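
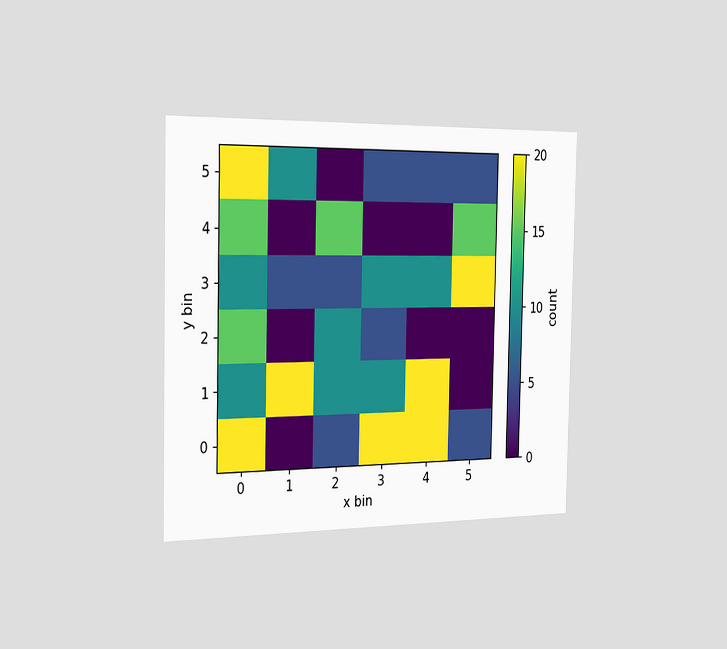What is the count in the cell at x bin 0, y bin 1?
10

The chart is viewed slightly from the left. Matching the cell (0, 1) against the colorbar gives 10.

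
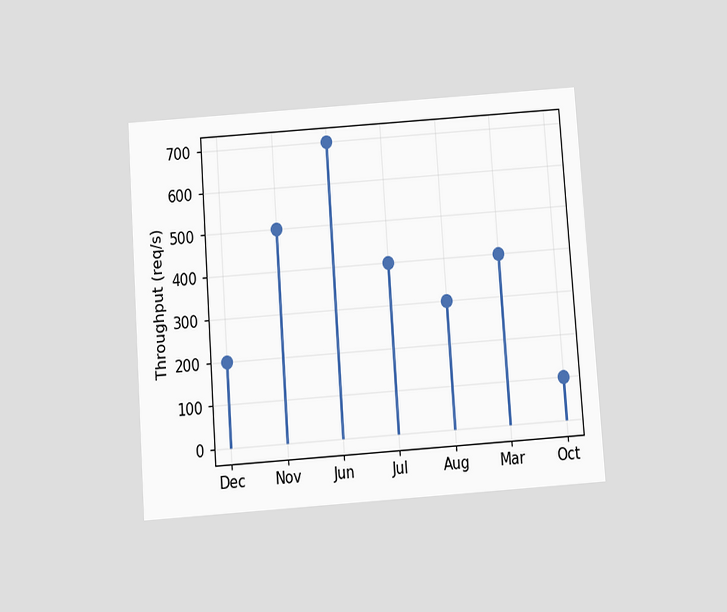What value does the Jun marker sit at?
The chart is tilted about 4° counter-clockwise and viewed slightly from below. The Jun marker sits at 700req/s.

700req/s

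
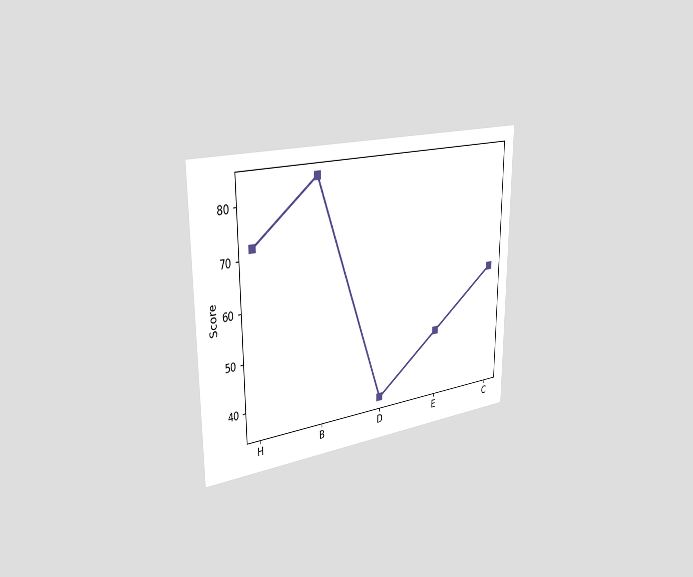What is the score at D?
The chart is viewed slightly from the left. At D, the line is at 36.

36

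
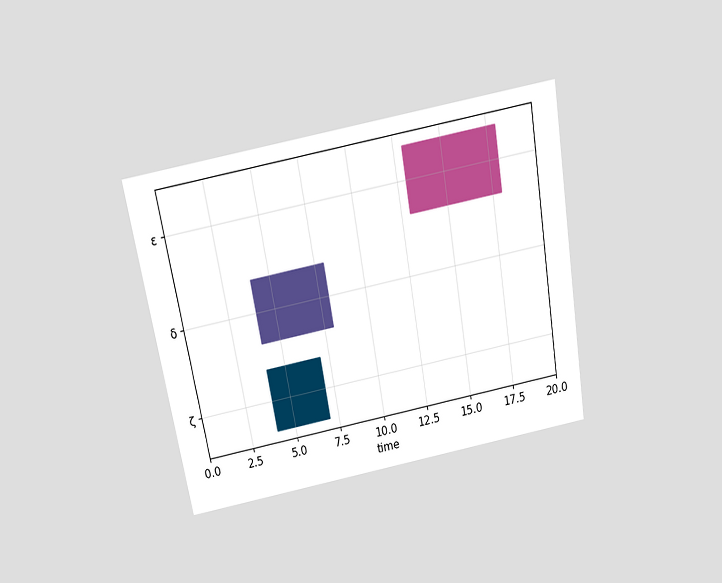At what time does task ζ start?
The chart is tilted about 10° counter-clockwise and viewed slightly from above. The ζ bar begins at t=4.

4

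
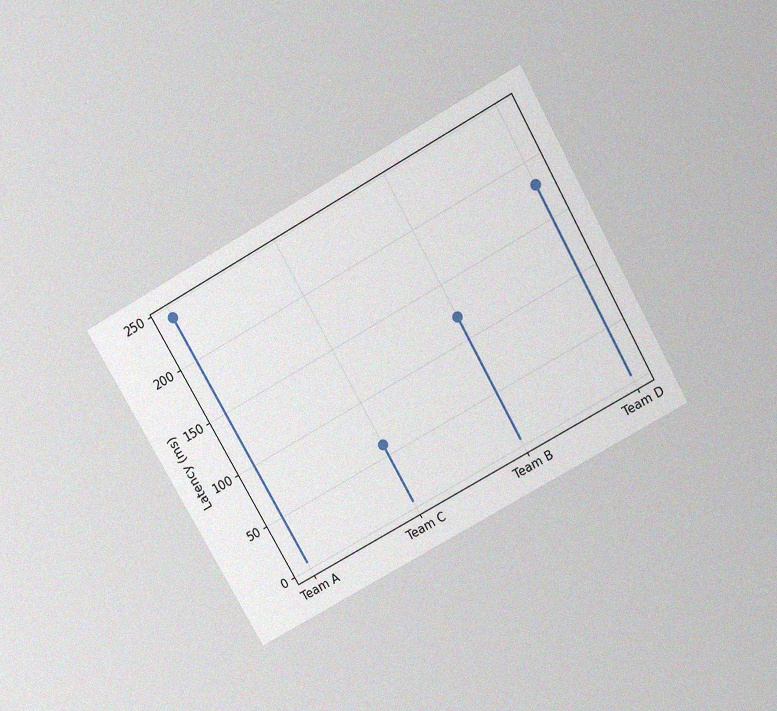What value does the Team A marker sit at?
The chart is tilted about 29° counter-clockwise and viewed slightly from above, with some photo noise. The Team A marker sits at 240ms.

240ms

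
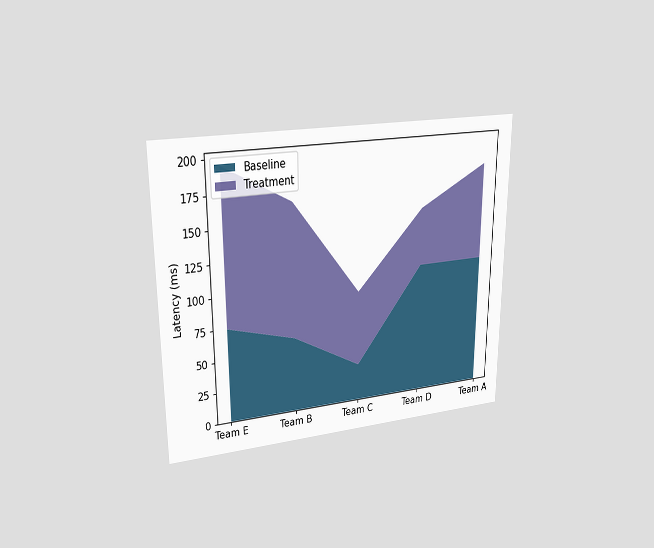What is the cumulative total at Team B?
The chart is viewed at a slight angle. The stacked total at Team B reaches 165ms.

165ms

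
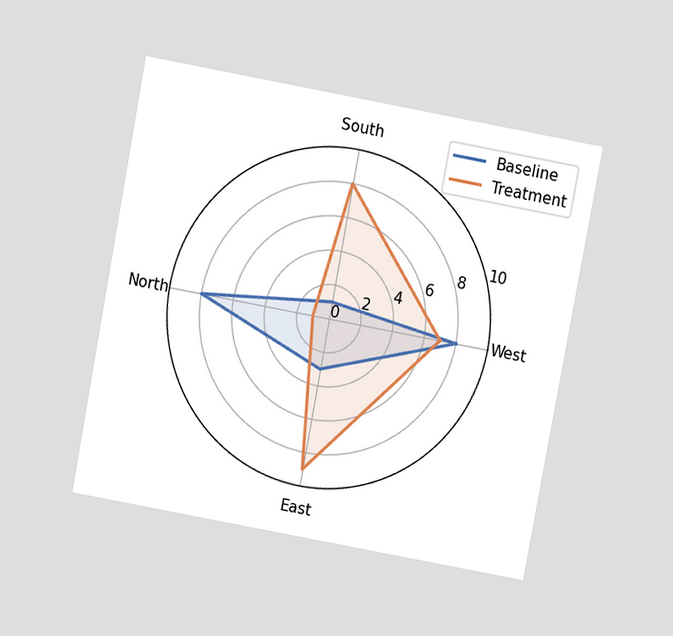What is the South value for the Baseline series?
The chart is tilted about 11° clockwise and viewed slightly from above. On the South axis, Baseline reaches 1.

1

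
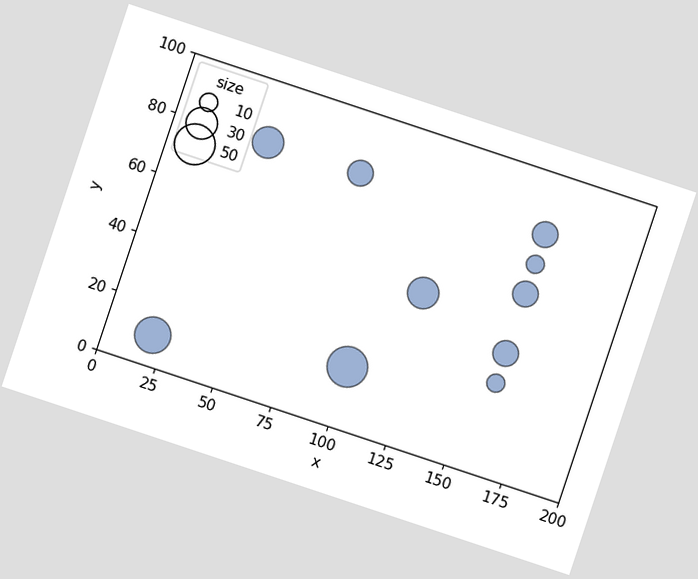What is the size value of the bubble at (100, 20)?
50

The chart is tilted about 18° clockwise. Matching the bubble at (100, 20) against the size legend gives 50.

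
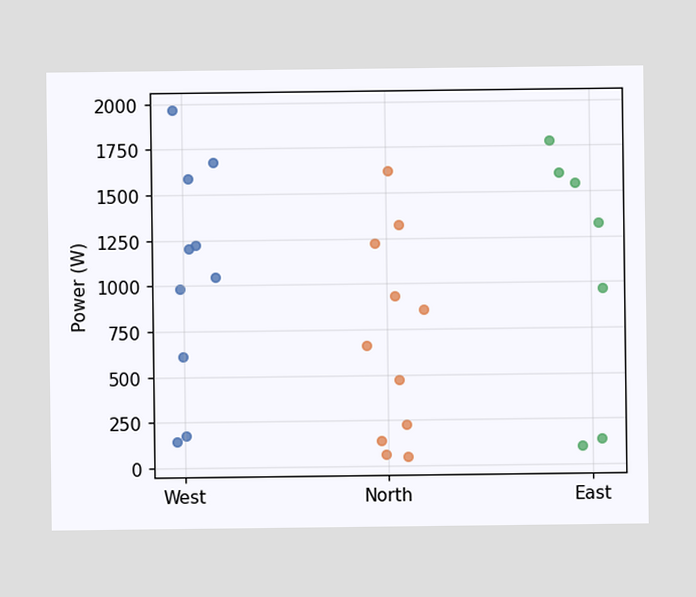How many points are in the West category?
10

Counting the markers in the West column gives 10.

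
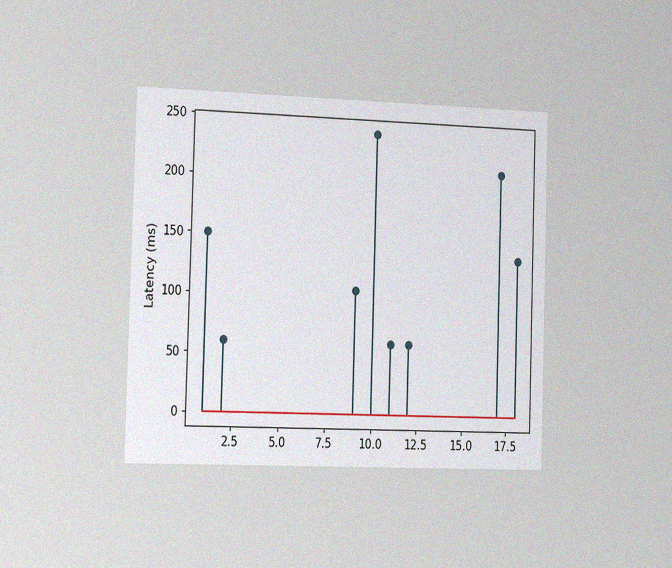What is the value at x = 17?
The chart is viewed slightly from the left, with some photo noise. The stem at x=17 reaches 210ms.

210ms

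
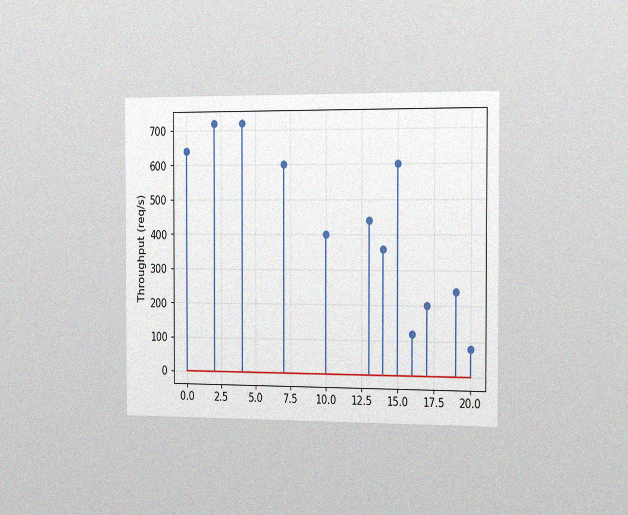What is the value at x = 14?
The chart is viewed slightly from the right, with some photo noise. The stem at x=14 reaches 360req/s.

360req/s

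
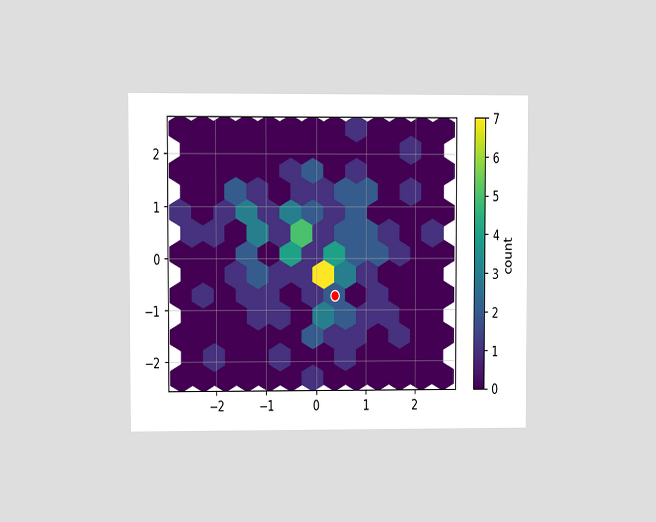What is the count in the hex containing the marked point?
2

The chart is viewed at a slight angle. The marked hex reads 2 on the colorbar.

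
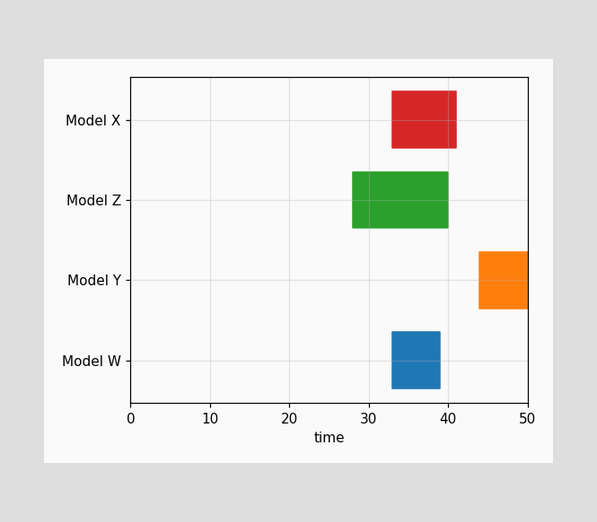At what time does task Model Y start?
44

The Model Y bar begins at t=44.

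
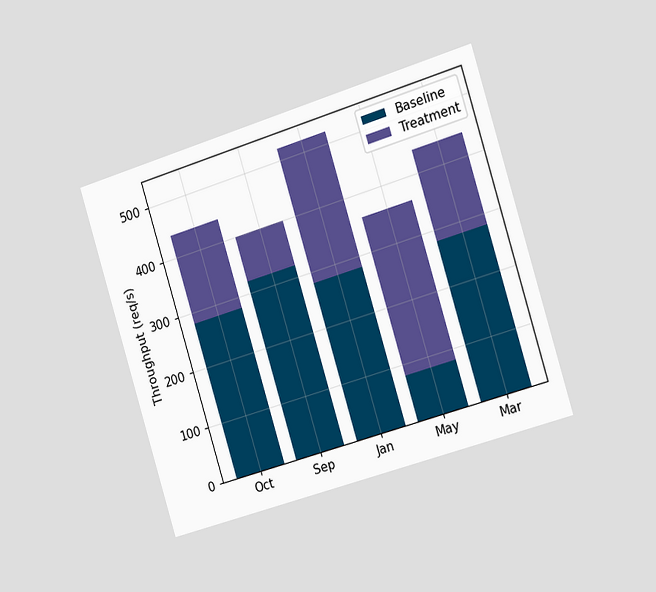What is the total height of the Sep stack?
The chart is tilted about 17° counter-clockwise and viewed slightly from the right. The Sep stack's top reaches 400req/s on the y-axis.

400req/s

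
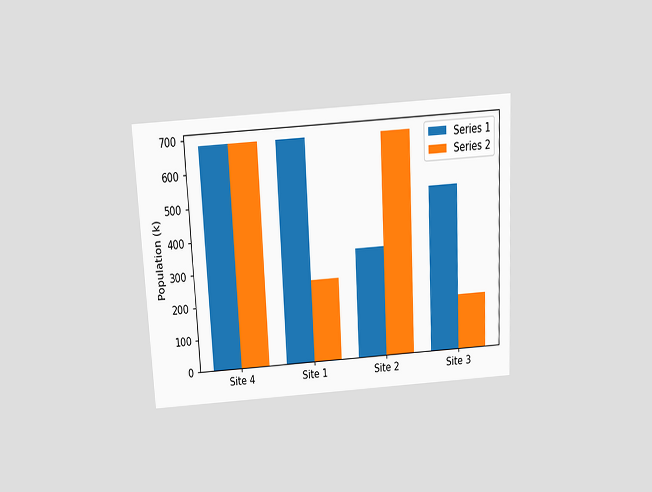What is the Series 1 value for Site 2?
The chart is tilted about 3° counter-clockwise and viewed slightly from above. The Series 1 bar at Site 2 reaches 340k on the y-axis.

340k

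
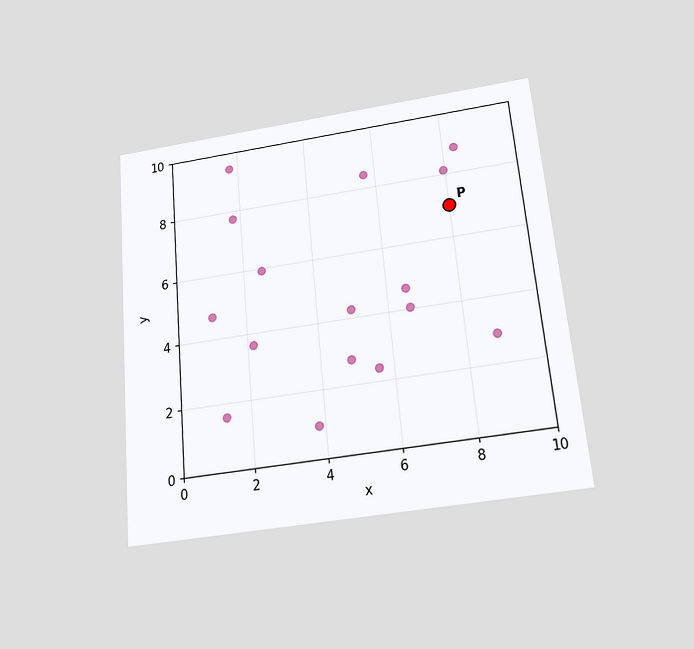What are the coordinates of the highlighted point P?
(8, 7)

The chart is tilted about 5° counter-clockwise and viewed slightly from below. Following the gridlines from P to each axis, P sits at (8, 7).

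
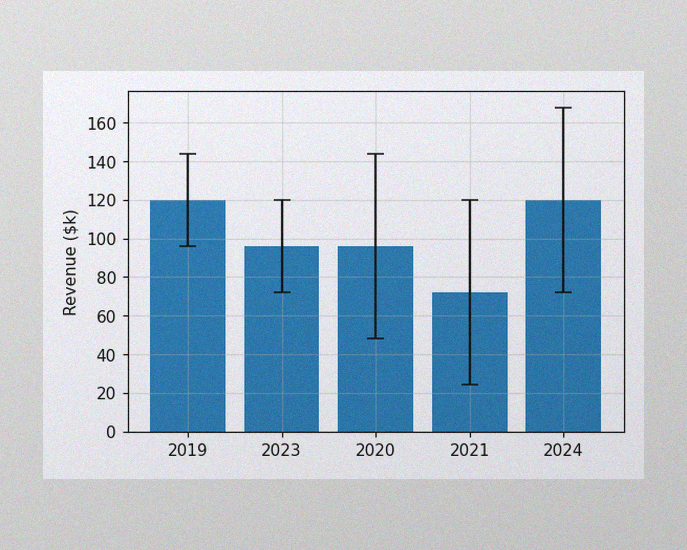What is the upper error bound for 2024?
The image has some photo noise and uneven lighting. The 2024 bar's upper whisker reaches $168k.

$168k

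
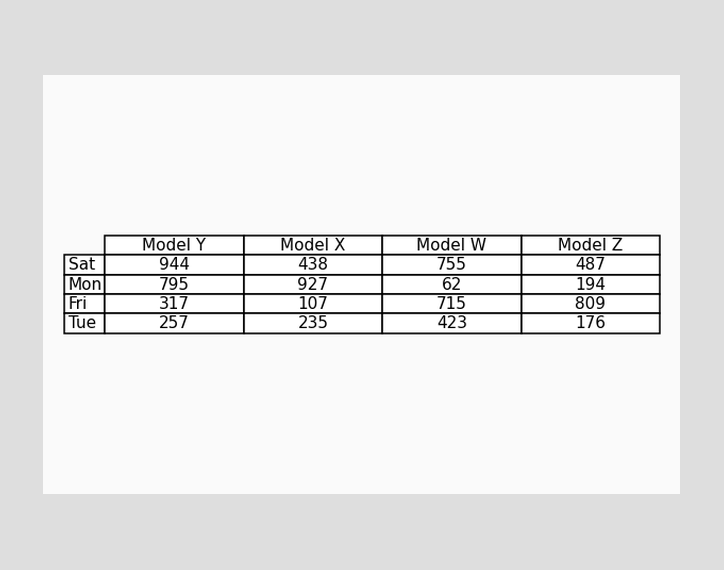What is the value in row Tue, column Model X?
235

The (Tue, Model X) cell reads 235.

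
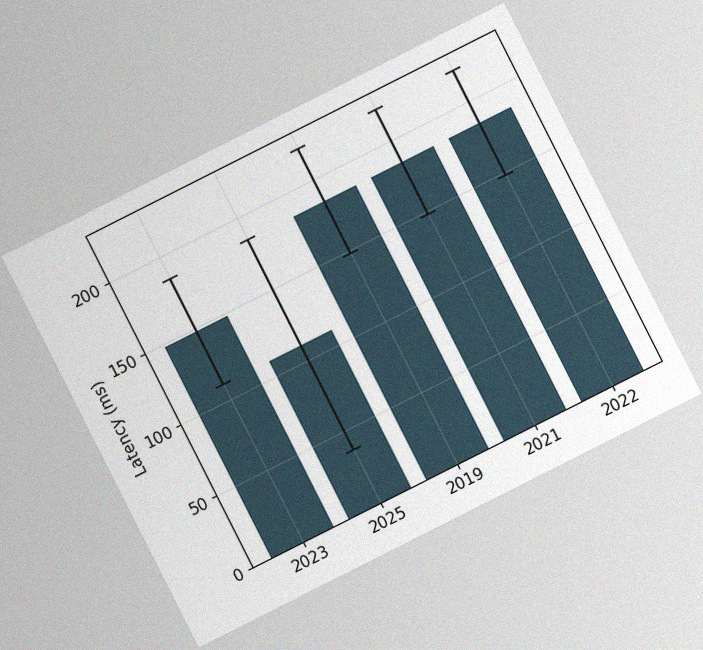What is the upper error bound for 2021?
The chart is tilted about 27° counter-clockwise, with some photo noise. The 2021 bar's upper whisker reaches 222ms.

222ms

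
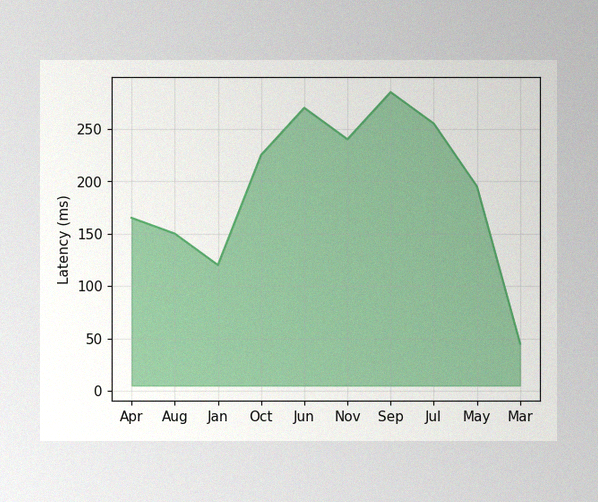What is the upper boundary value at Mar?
The image has some photo noise and uneven lighting. At Mar the upper boundary is at 45ms.

45ms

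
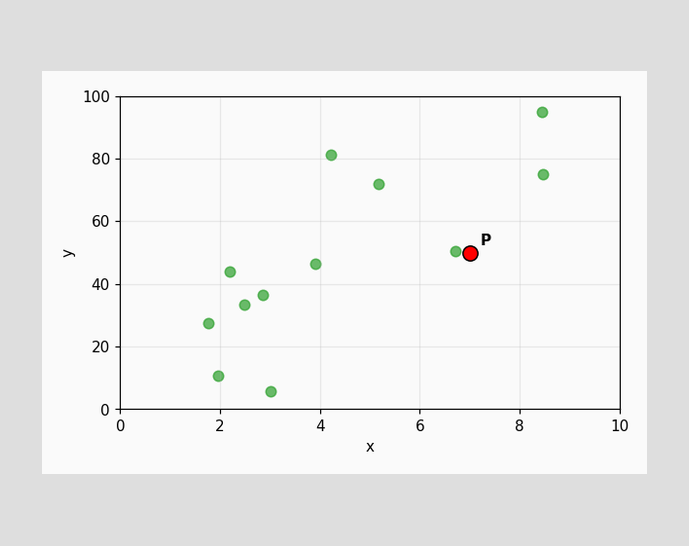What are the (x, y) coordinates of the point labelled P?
Following the gridlines from P to each axis, P sits at (7, 50).

(7, 50)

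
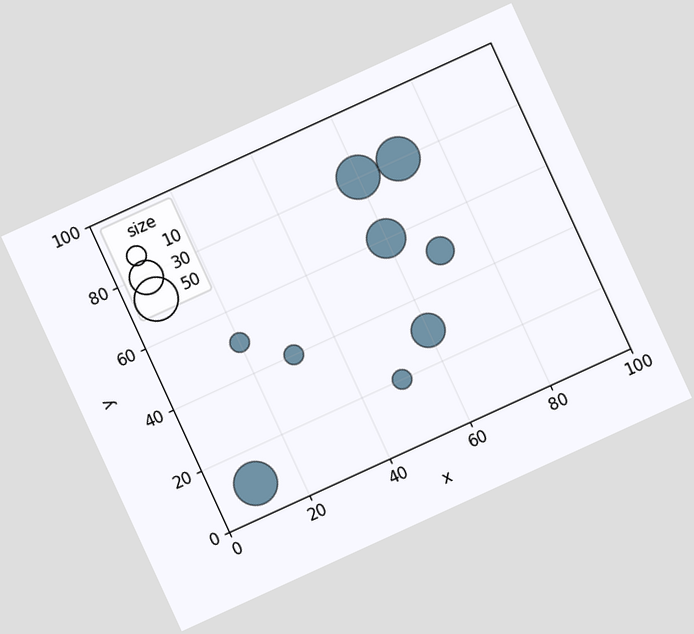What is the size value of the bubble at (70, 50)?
The chart is tilted about 25° counter-clockwise. Matching the bubble at (70, 50) against the size legend gives 20.

20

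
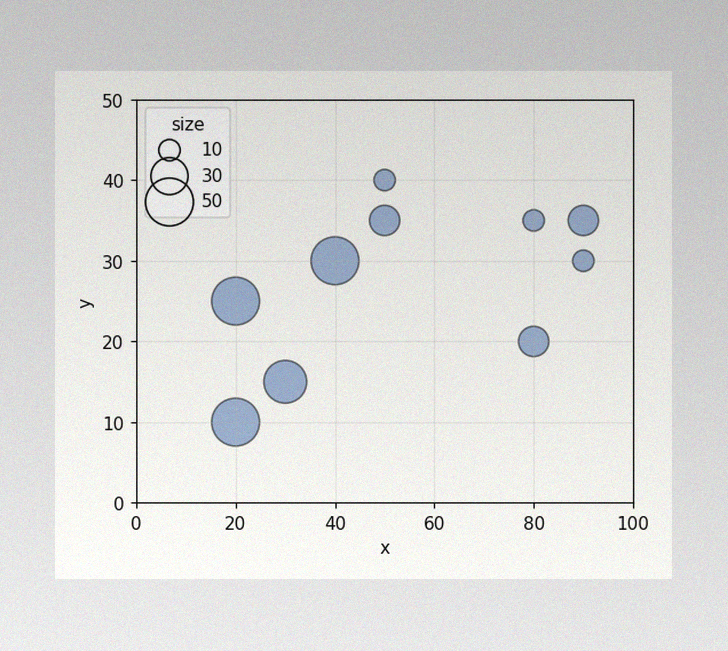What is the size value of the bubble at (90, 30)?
10

The image has some photo noise and uneven lighting. Matching the bubble at (90, 30) against the size legend gives 10.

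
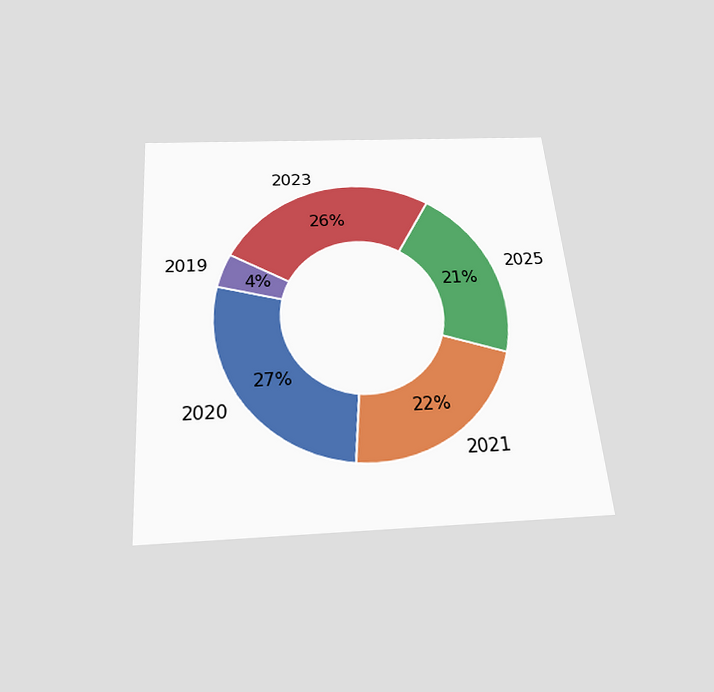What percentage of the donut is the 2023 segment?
The chart is tilted about 5° counter-clockwise and viewed slightly from below. The 2023 segment takes up 26% of the ring.

26%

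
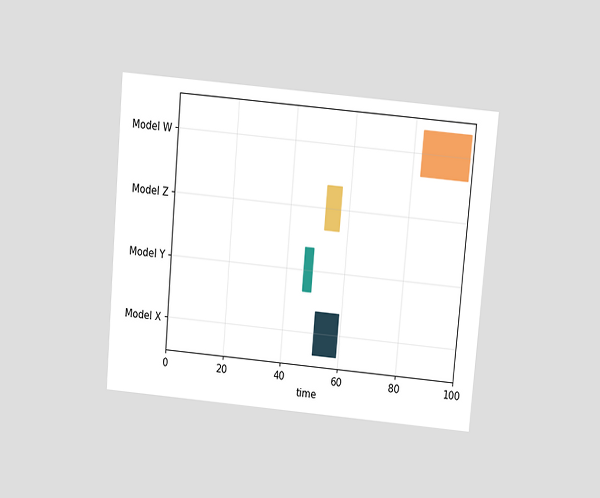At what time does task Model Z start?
The chart is tilted about 5° clockwise and viewed slightly from above. The Model Z bar begins at t=52.

52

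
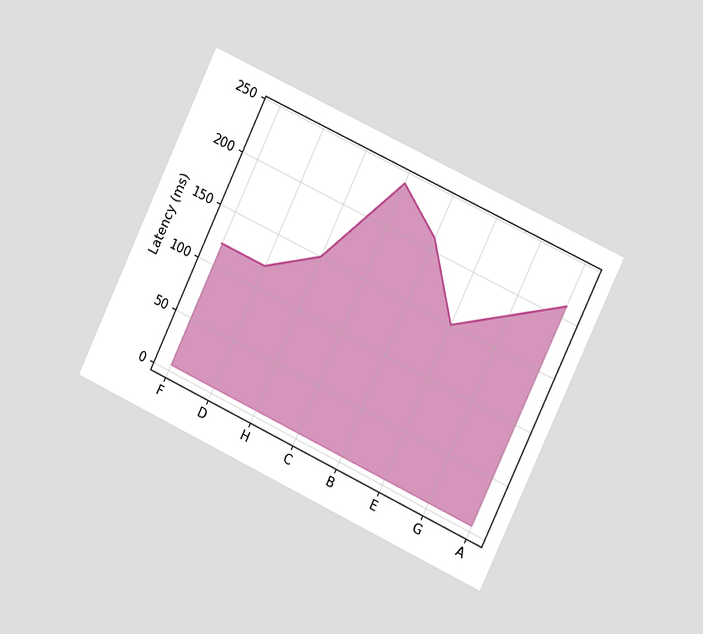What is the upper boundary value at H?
150ms

The chart is tilted about 25° clockwise and viewed slightly from the right. At H the upper boundary is at 150ms.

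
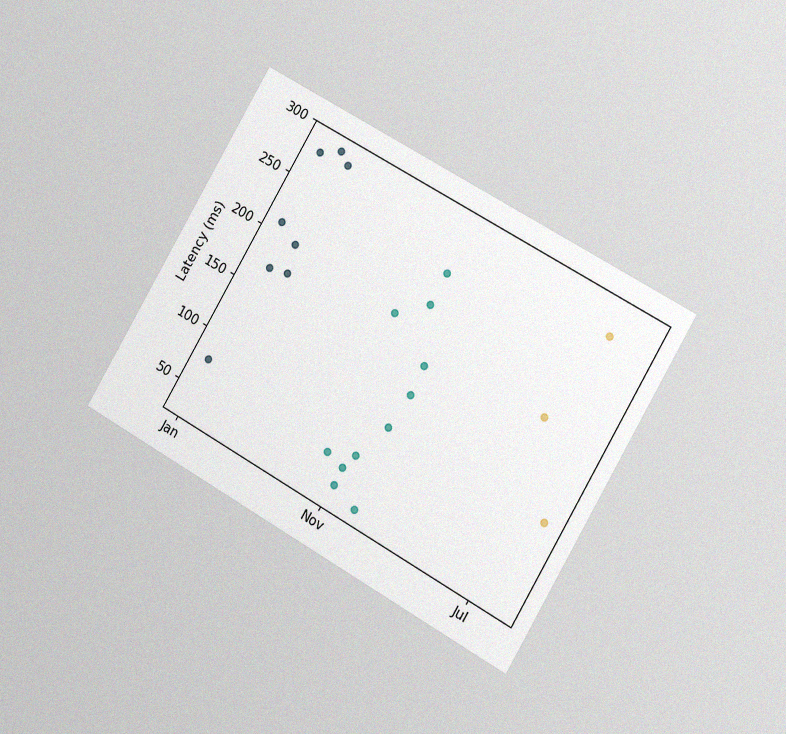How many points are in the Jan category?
The chart is tilted about 30° clockwise and viewed slightly from the right, with some photo noise. Counting the markers in the Jan column gives 8.

8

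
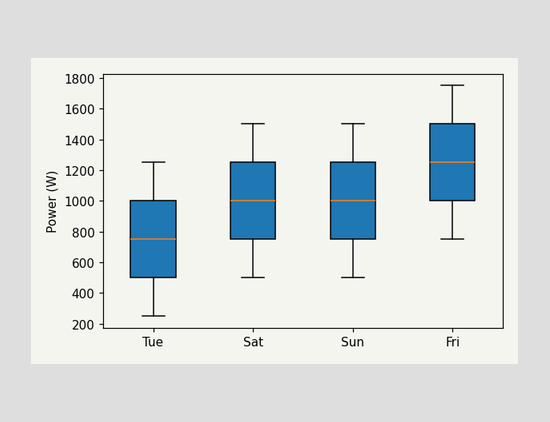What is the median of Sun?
1000W

The median line in the Sun box sits at 1000W.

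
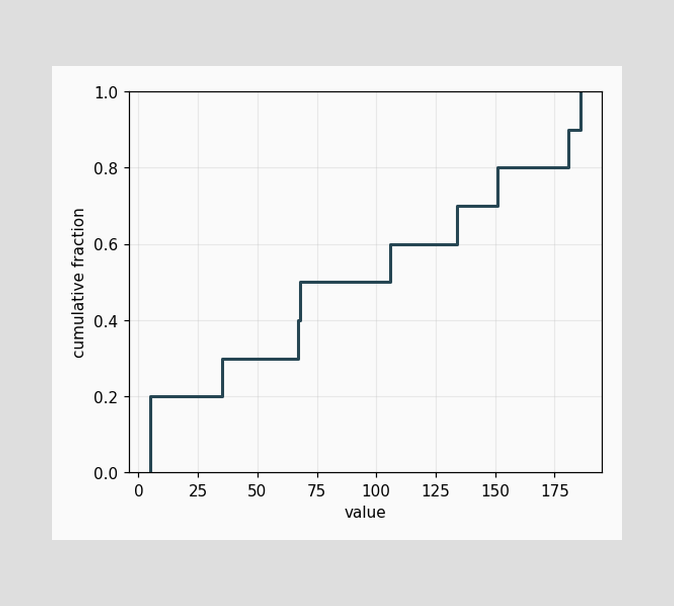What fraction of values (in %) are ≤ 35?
30%

At x=35 the ECDF step is at 30%.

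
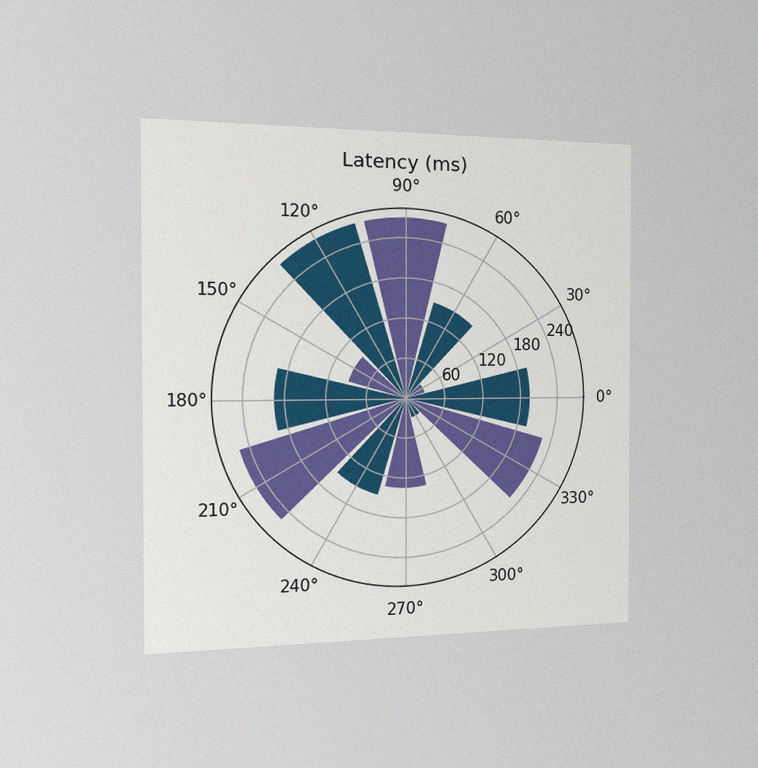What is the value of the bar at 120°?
270ms

The chart is viewed slightly from the left, with some photo noise. The bar at 120° reaches 270ms on the radial axis.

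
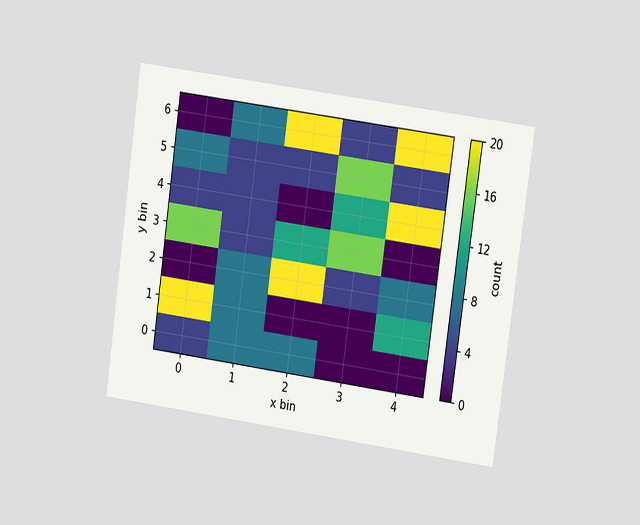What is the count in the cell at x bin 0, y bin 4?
The chart is tilted about 8° clockwise and viewed at a slight angle. Matching the cell (0, 4) against the colorbar gives 4.

4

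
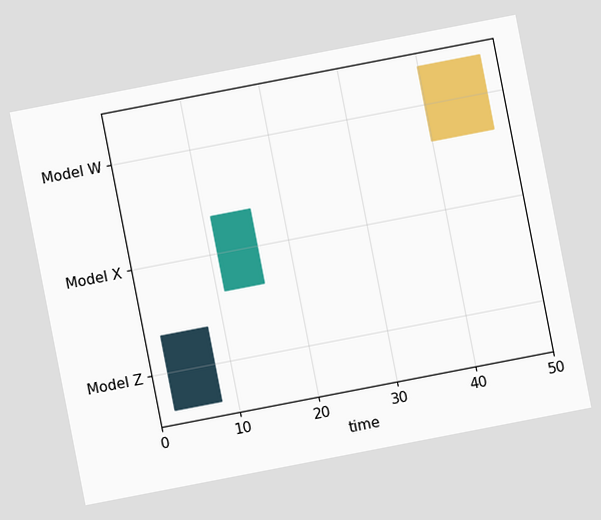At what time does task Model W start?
The chart is tilted about 11° counter-clockwise. The Model W bar begins at t=40.

40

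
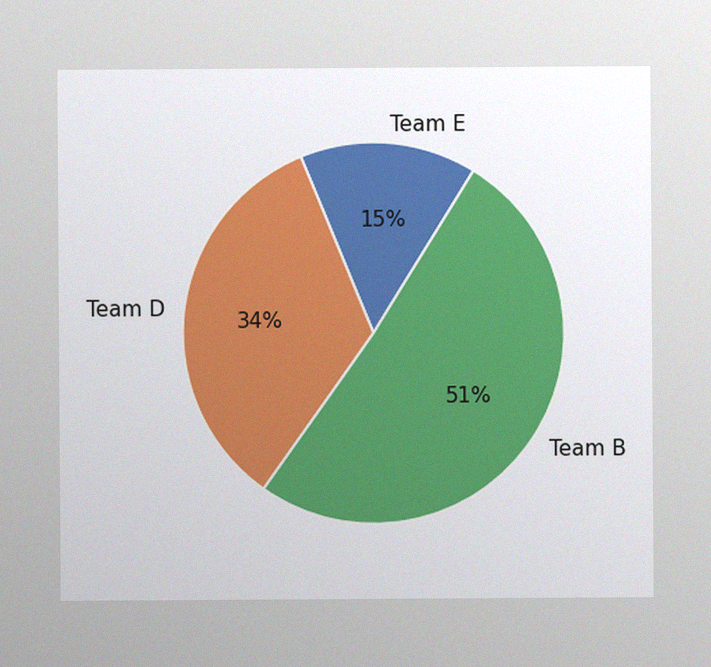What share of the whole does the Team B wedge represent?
The image has some photo noise and uneven lighting. The Team B slice takes up 51% of the pie.

51%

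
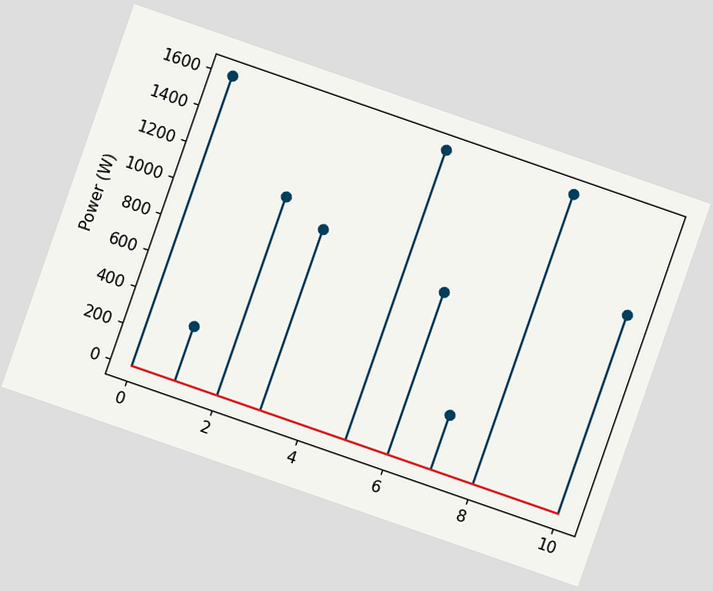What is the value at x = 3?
The chart is tilted about 19° clockwise. The stem at x=3 reaches 1000W.

1000W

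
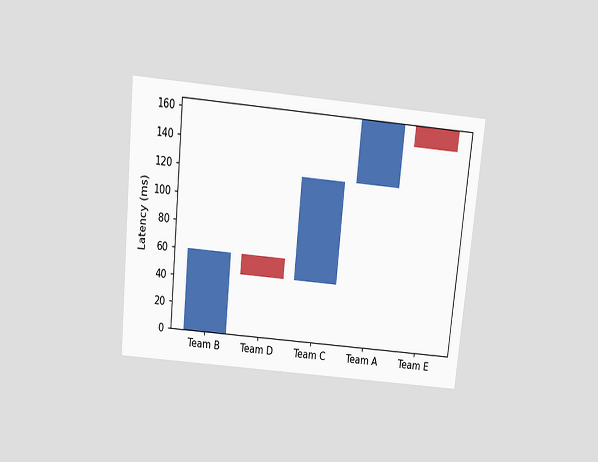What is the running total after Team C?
The chart is tilted about 6° clockwise and viewed slightly from above. After Team C the running total reaches 120ms.

120ms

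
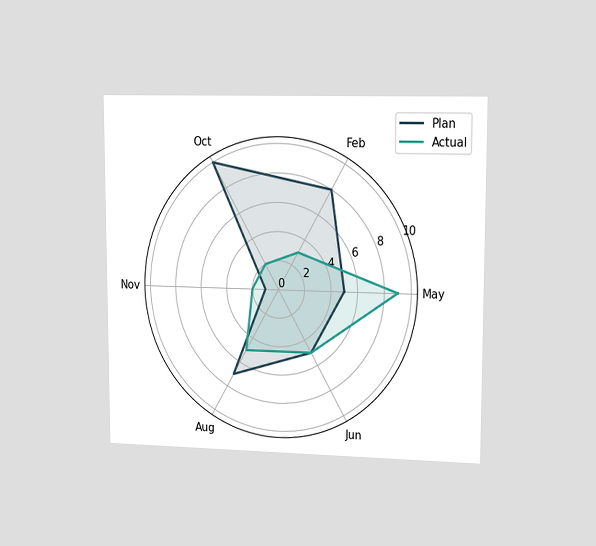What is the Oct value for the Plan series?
10

The chart is viewed slightly from the right. On the Oct axis, Plan reaches 10.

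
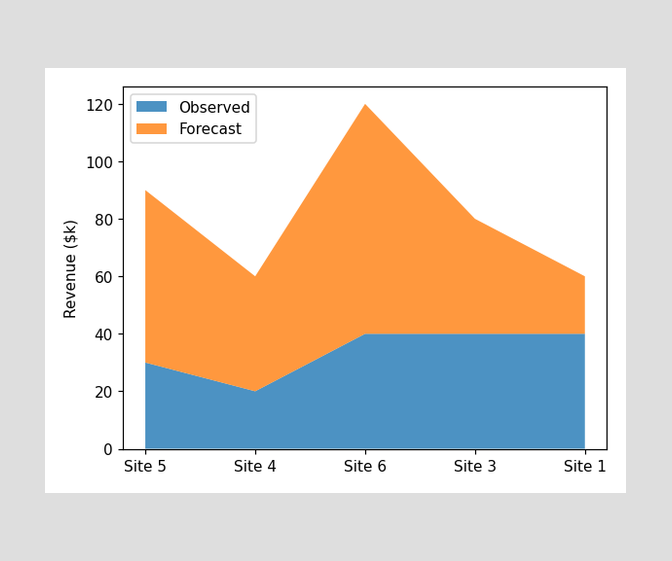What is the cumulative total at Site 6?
The stacked total at Site 6 reaches $120k.

$120k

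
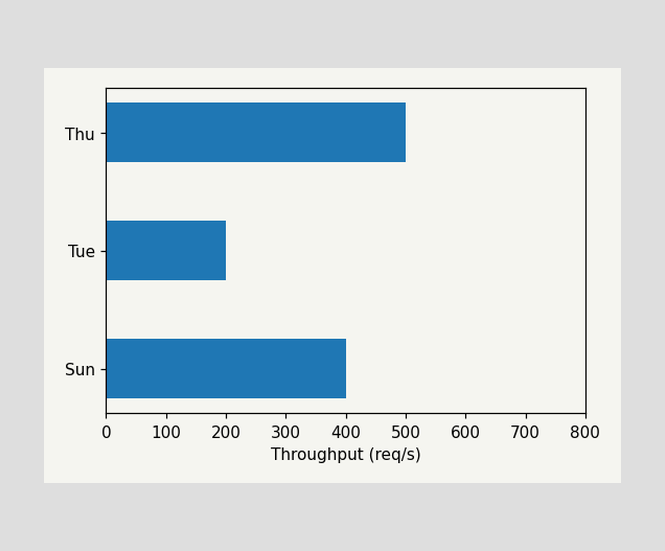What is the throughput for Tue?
200req/s

Reading along the chart's x-axis, the Tue bar reaches 200req/s.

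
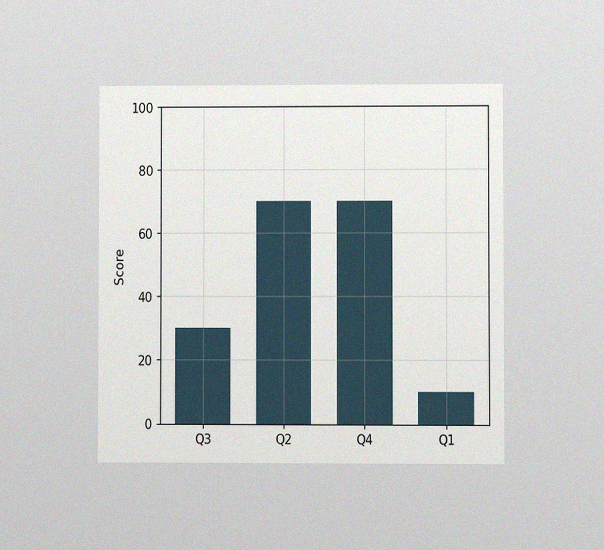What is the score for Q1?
10

The chart is viewed at a slight angle, with some photo noise. Reading along the chart's y-axis, the Q1 bar reaches 10.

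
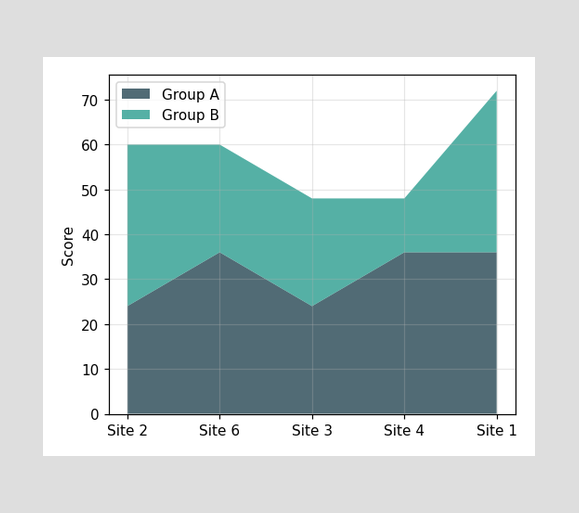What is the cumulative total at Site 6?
The stacked total at Site 6 reaches 60.

60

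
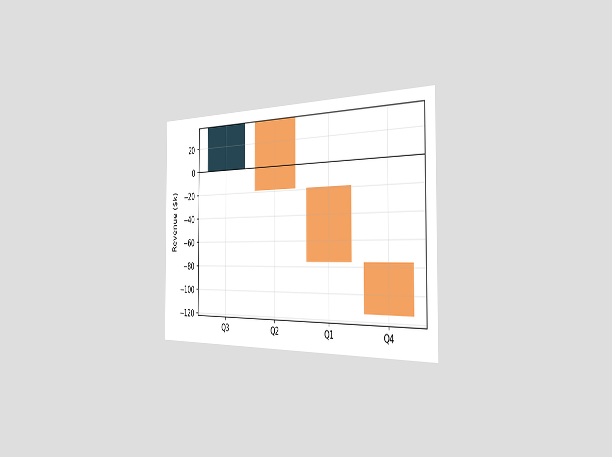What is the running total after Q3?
The chart is viewed slightly from the right. After Q3 the running total reaches $38k.

$38k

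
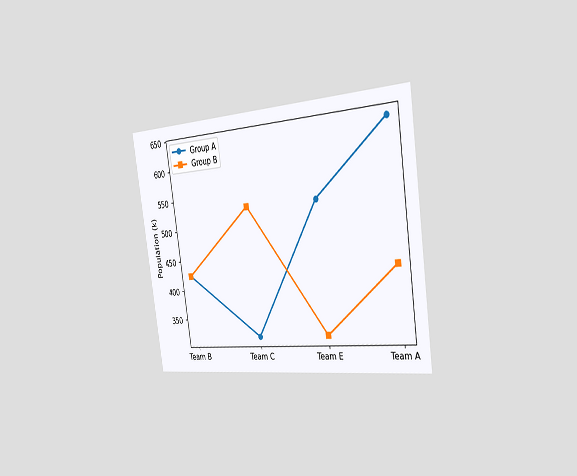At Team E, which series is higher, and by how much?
Group A, by 212k

The chart is tilted about 8° counter-clockwise and viewed slightly from the right. At Team E, Group A sits above the other line by 212k.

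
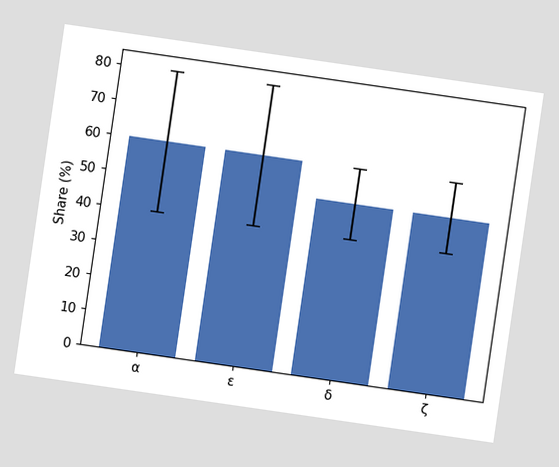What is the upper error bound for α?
80%

The chart is tilted about 8° clockwise. The α bar's upper whisker reaches 80%.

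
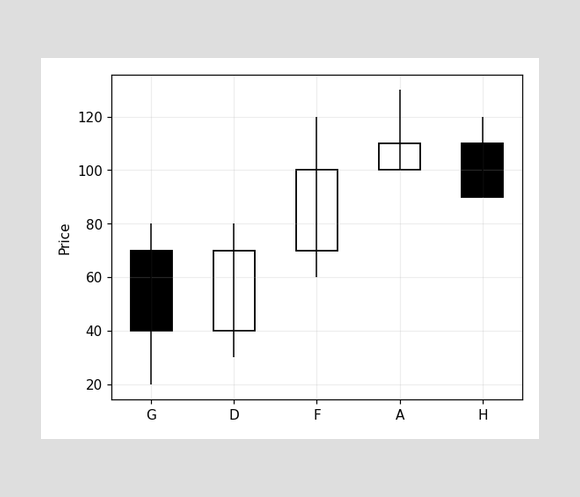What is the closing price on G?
The G candle closes at 40.

40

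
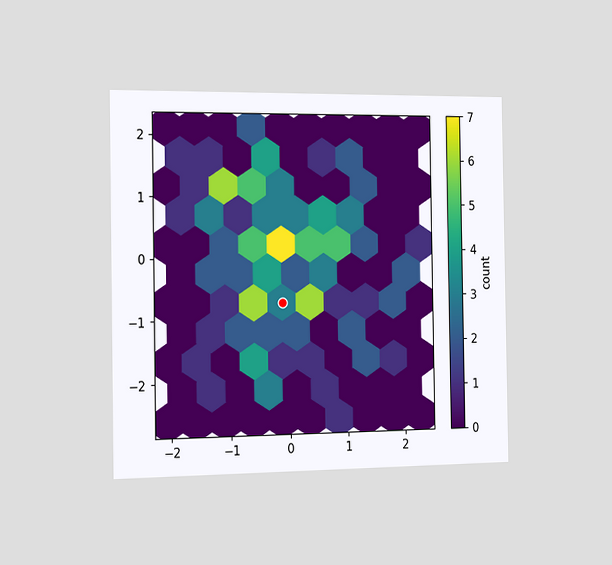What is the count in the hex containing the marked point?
The chart is viewed slightly from the left. The marked hex reads 3 on the colorbar.

3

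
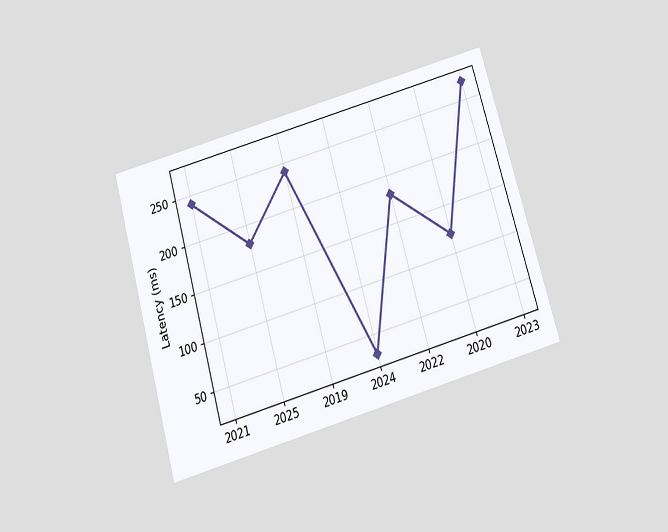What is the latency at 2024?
The chart is tilted about 16° counter-clockwise and viewed slightly from below. At 2024, the line is at 30ms.

30ms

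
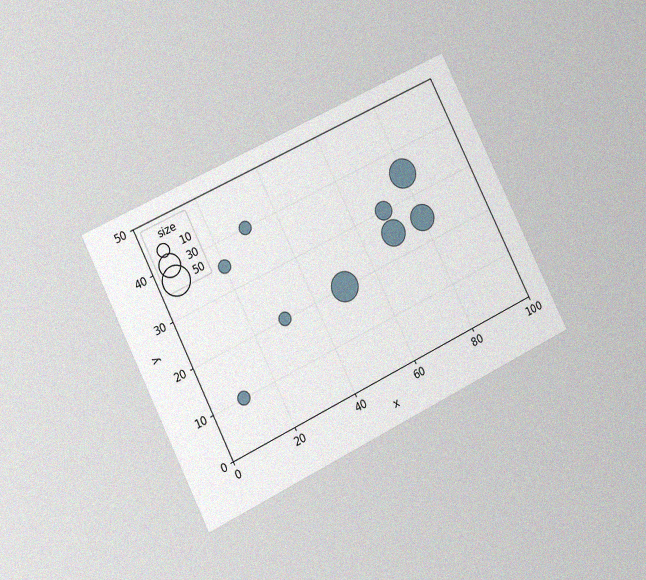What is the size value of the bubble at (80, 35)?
50

The chart is tilted about 26° counter-clockwise and viewed at a slight angle, with some photo noise. Matching the bubble at (80, 35) against the size legend gives 50.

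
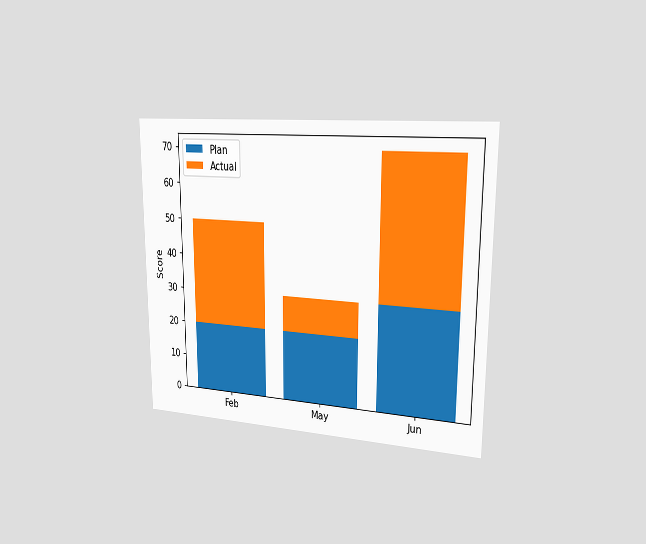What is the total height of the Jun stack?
70

The chart is viewed slightly from the right. The Jun stack's top reaches 70 on the y-axis.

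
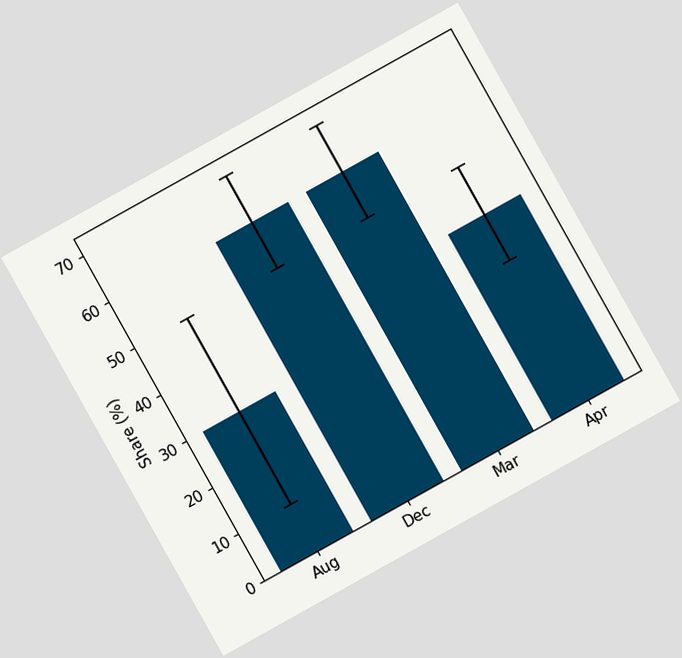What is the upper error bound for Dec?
70%

The chart is tilted about 29° counter-clockwise. The Dec bar's upper whisker reaches 70%.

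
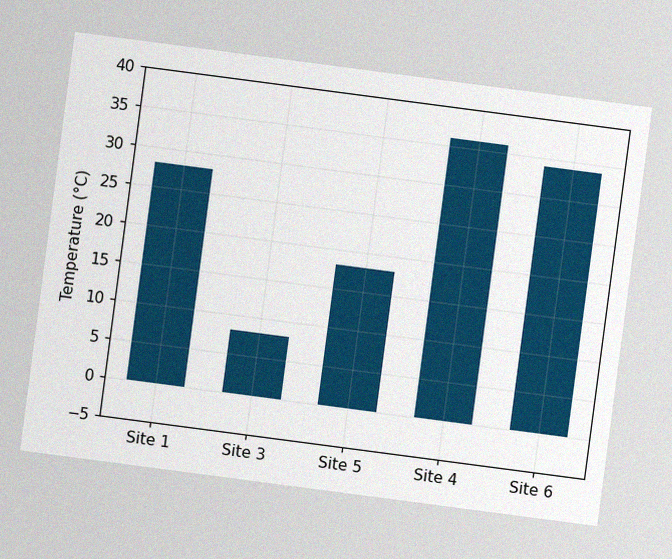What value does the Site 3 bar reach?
8°C

The chart is tilted about 7° clockwise, with some photo noise. Reading along the chart's y-axis, the Site 3 bar reaches 8°C.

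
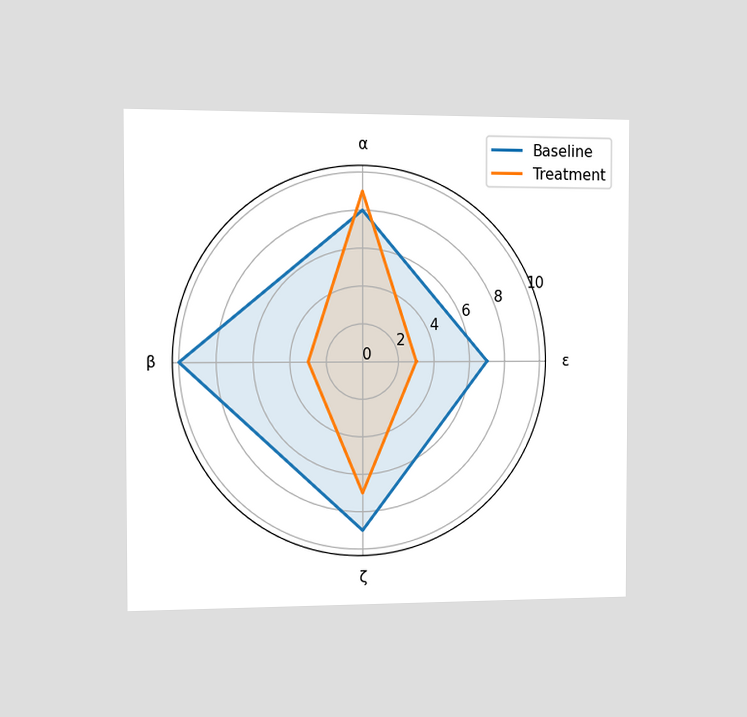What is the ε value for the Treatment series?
3

The chart is viewed slightly from the left. On the ε axis, Treatment reaches 3.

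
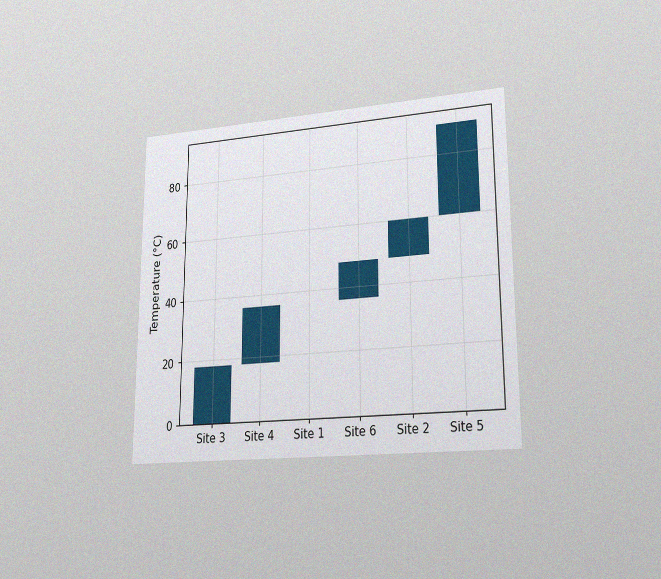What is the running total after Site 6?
48°C

The chart is viewed at a slight angle, with some photo noise. After Site 6 the running total reaches 48°C.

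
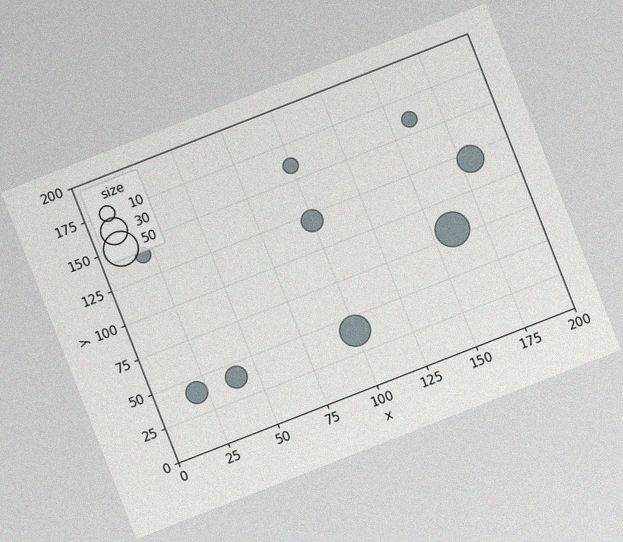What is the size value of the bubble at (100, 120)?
The chart is tilted about 21° counter-clockwise, with some photo noise. Matching the bubble at (100, 120) against the size legend gives 20.

20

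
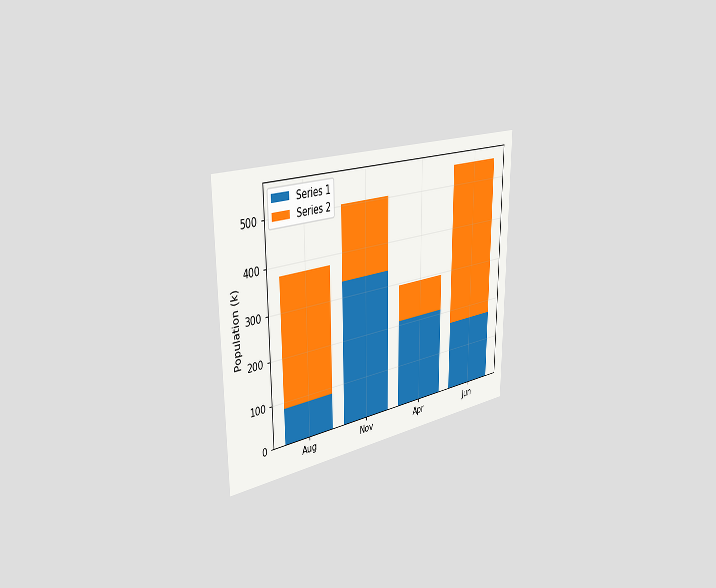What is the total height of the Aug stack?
378k

The chart is viewed slightly from the left. The Aug stack's top reaches 378k on the y-axis.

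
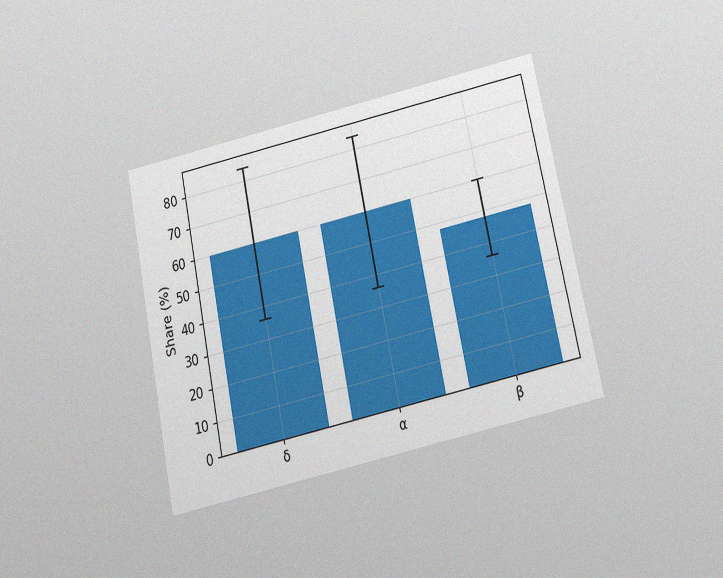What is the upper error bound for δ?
The chart is tilted about 12° counter-clockwise and viewed slightly from below, with some photo noise. The δ bar's upper whisker reaches 84%.

84%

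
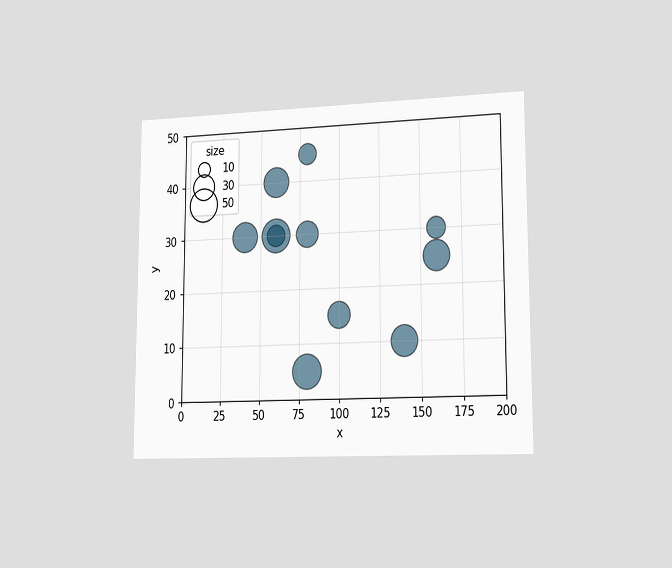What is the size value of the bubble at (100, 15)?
The chart is viewed slightly from the right. Matching the bubble at (100, 15) against the size legend gives 30.

30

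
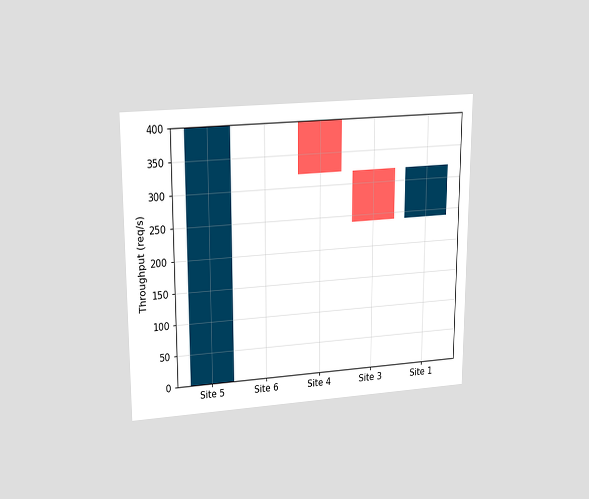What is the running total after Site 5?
400req/s

The chart is viewed slightly from above. After Site 5 the running total reaches 400req/s.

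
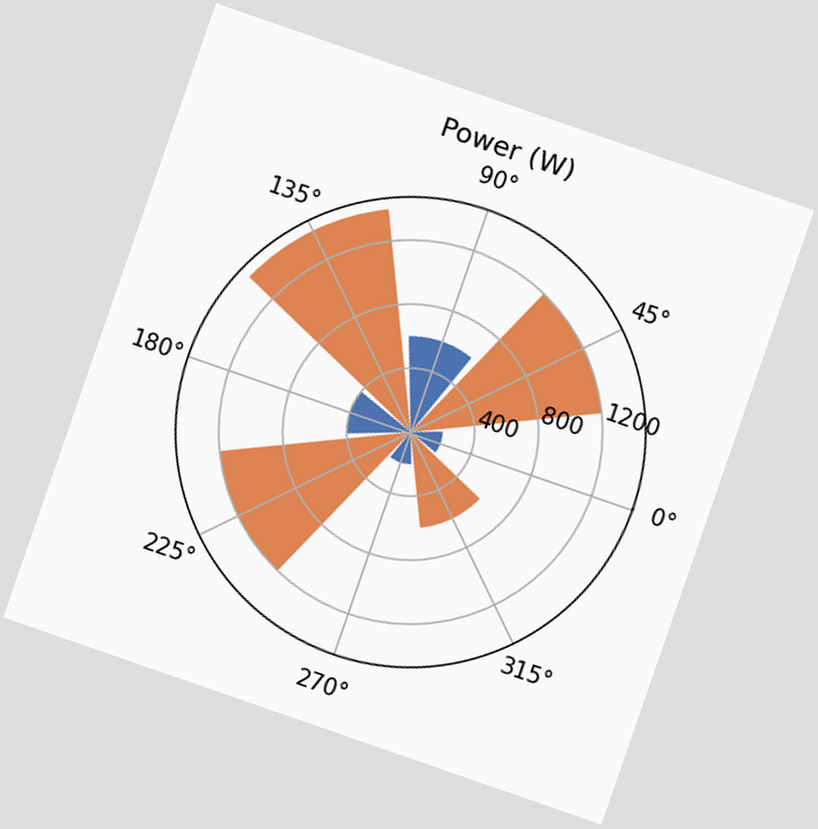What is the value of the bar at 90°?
600W

The chart is tilted about 19° clockwise. The bar at 90° reaches 600W on the radial axis.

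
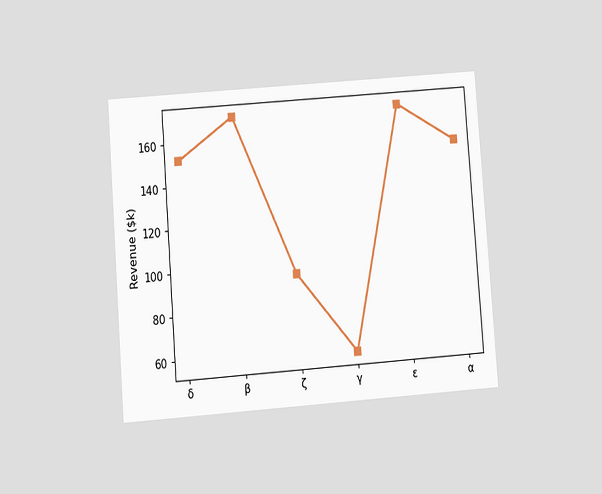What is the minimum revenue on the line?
$57k

The chart is tilted about 4° counter-clockwise and viewed at a slight angle. The lowest point is at γ, and reading across to the y-axis gives $57k.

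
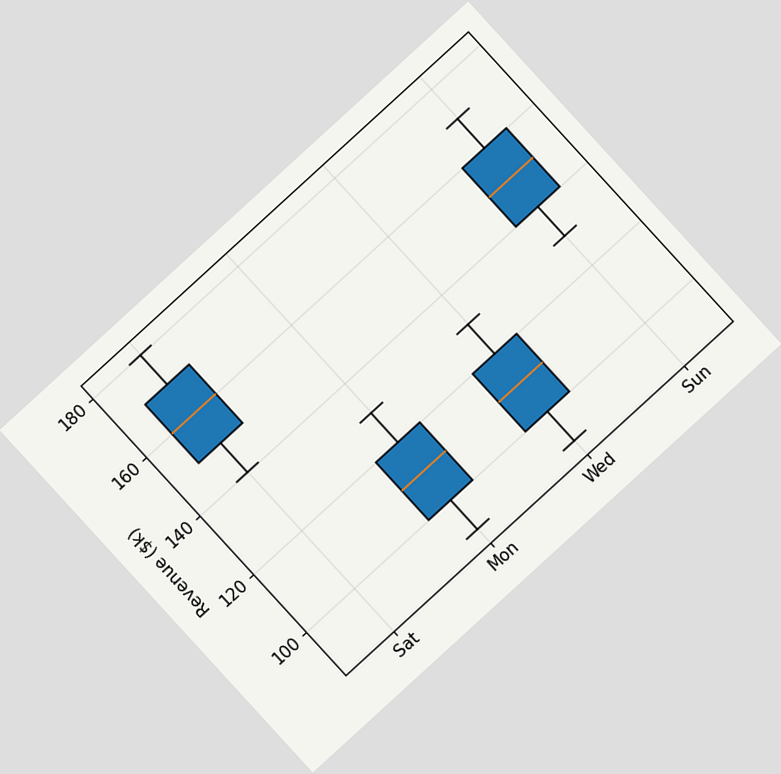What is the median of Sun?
The chart is tilted about 42° counter-clockwise. The median line in the Sun box sits at $150k.

$150k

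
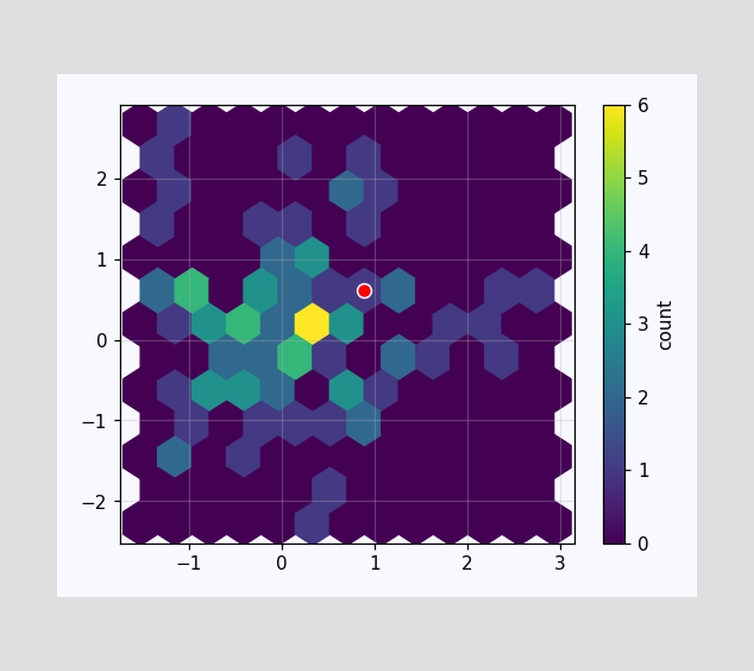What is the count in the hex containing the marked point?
1

The marked hex reads 1 on the colorbar.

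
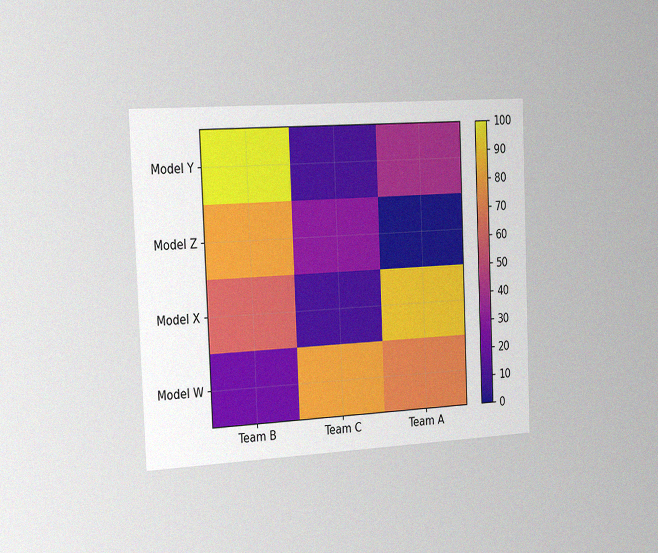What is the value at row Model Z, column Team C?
The chart is tilted about 2° counter-clockwise and viewed slightly from the left, with some photo noise. Matching cell (Model Z, Team C) against the colorbar gives 30.

30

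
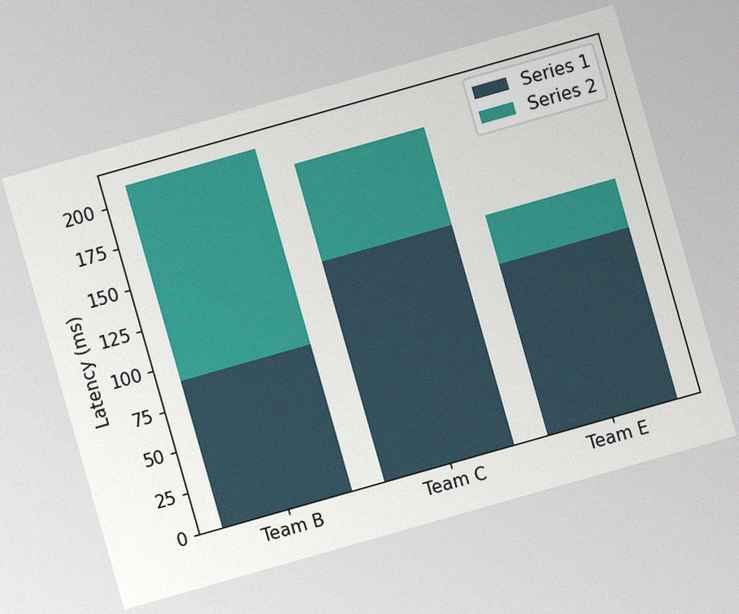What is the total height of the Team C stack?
195ms

The chart is tilted about 16° counter-clockwise, with some photo noise. The Team C stack's top reaches 195ms on the y-axis.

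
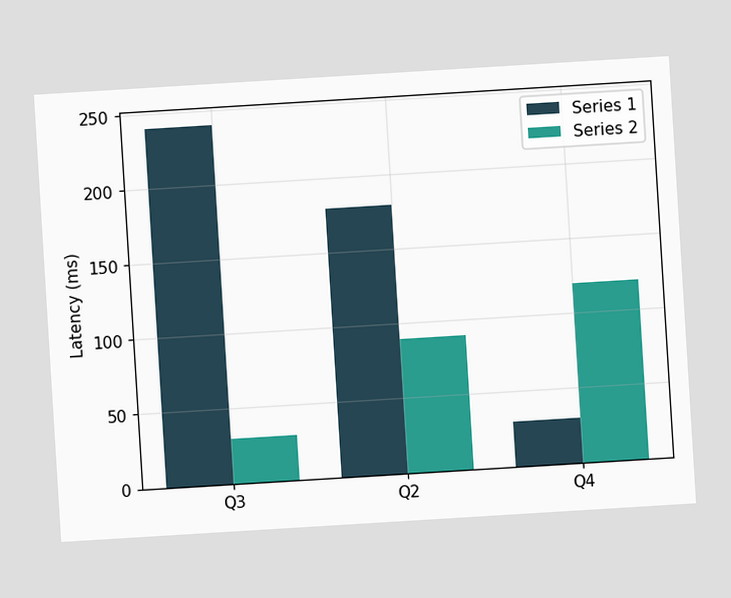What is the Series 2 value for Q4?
The chart is tilted about 3° counter-clockwise. The Series 2 bar at Q4 reaches 120ms on the y-axis.

120ms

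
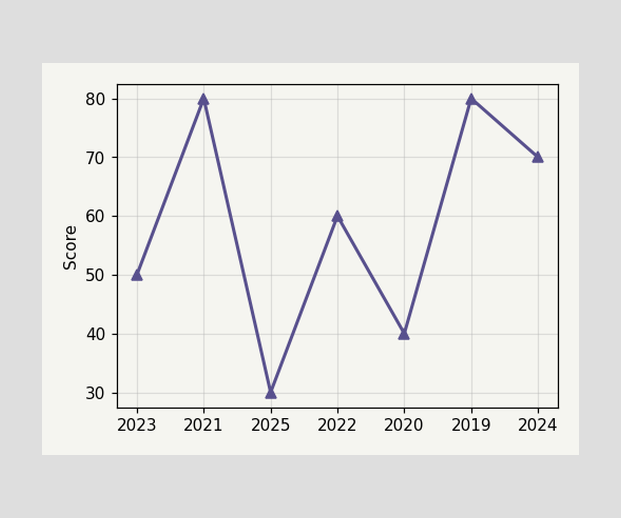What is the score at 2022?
At 2022, the line is at 60.

60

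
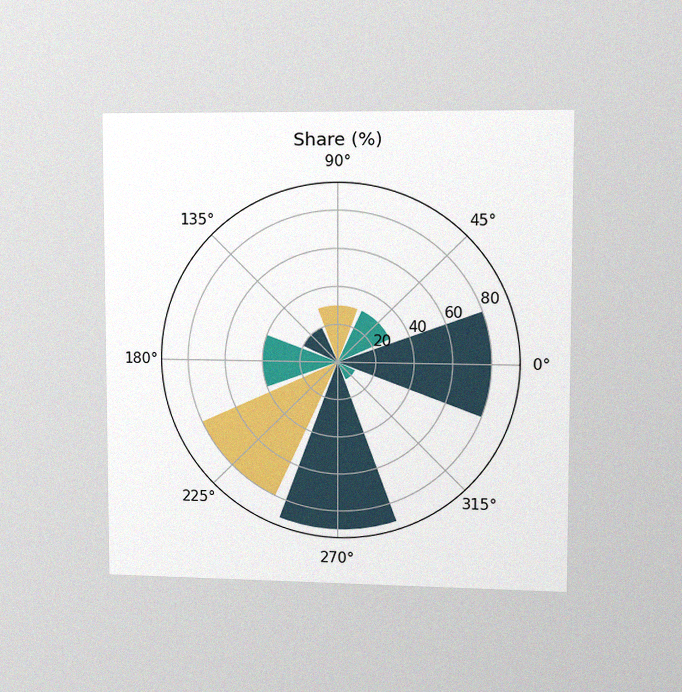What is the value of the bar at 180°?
40%

The chart is viewed slightly from the right, with some photo noise. The bar at 180° reaches 40% on the radial axis.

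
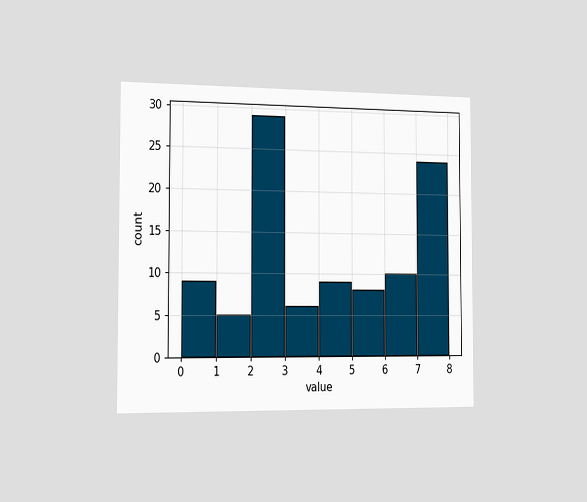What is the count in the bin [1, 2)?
5

The chart is viewed slightly from the left. The [1, 2) bin has height 5.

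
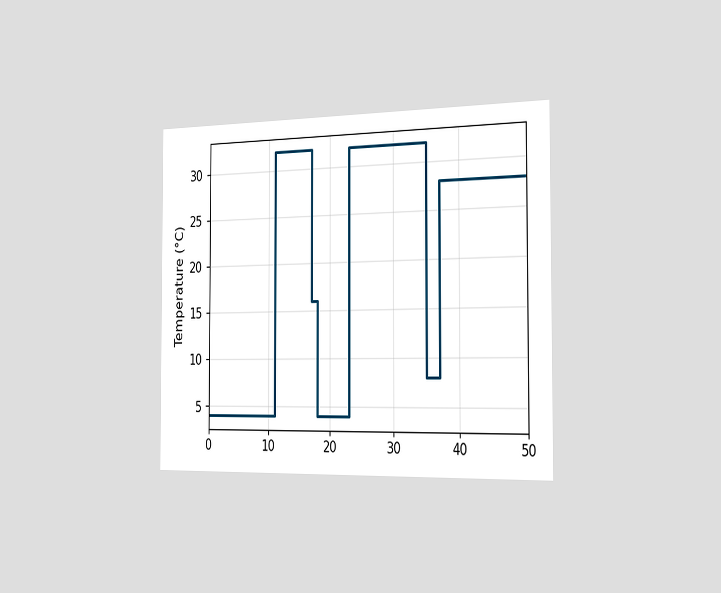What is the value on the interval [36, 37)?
The chart is viewed slightly from the right. On [36, 37) the step sits at 8°C.

8°C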